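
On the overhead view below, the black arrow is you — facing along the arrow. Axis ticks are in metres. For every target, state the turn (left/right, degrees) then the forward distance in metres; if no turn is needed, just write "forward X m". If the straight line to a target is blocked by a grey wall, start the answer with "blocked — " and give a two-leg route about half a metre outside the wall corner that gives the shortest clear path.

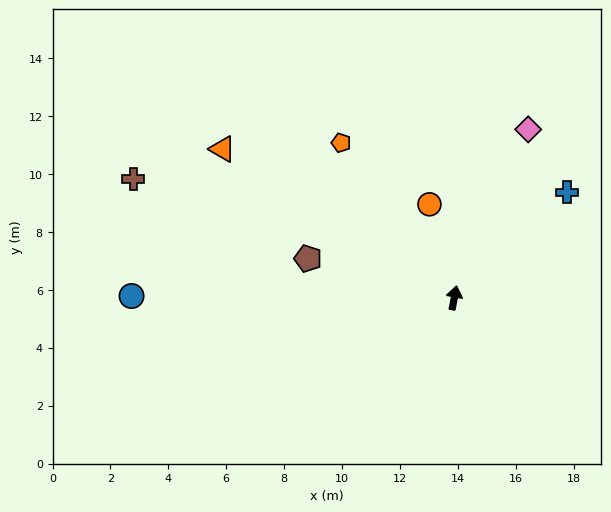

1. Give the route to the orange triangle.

turn left 68°, forward 9.5 m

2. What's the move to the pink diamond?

turn right 13°, forward 6.4 m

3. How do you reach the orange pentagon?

turn left 47°, forward 6.6 m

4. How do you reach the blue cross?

turn right 36°, forward 5.3 m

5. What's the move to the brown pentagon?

turn left 86°, forward 5.2 m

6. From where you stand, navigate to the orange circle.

turn left 26°, forward 3.3 m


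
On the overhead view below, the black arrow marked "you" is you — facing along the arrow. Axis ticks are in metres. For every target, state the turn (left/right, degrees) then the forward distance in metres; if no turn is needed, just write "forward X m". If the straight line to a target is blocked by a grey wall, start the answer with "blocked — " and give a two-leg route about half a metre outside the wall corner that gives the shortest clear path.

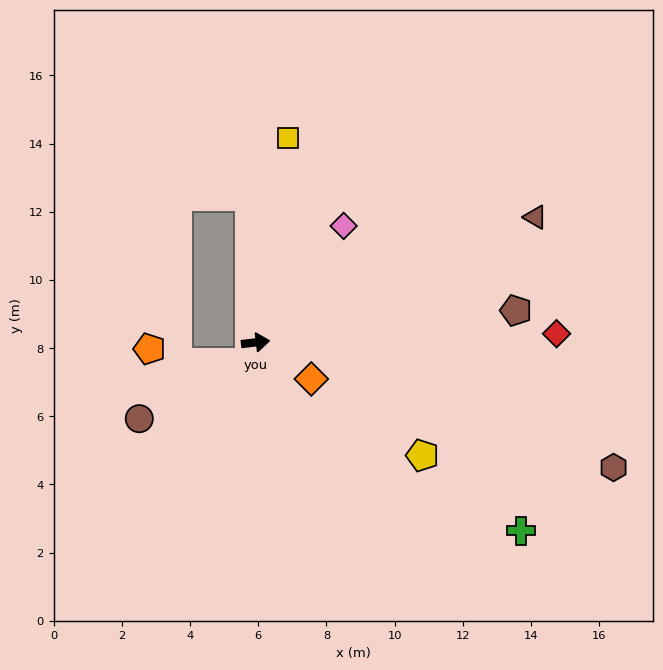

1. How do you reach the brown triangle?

turn left 17°, forward 9.0 m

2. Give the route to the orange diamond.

turn right 40°, forward 2.0 m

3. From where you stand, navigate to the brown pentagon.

forward 7.7 m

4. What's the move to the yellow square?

turn left 74°, forward 6.1 m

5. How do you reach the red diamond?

turn right 5°, forward 8.8 m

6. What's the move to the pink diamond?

turn left 46°, forward 4.3 m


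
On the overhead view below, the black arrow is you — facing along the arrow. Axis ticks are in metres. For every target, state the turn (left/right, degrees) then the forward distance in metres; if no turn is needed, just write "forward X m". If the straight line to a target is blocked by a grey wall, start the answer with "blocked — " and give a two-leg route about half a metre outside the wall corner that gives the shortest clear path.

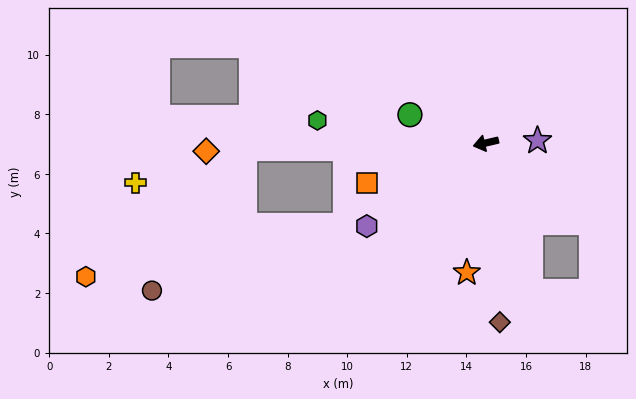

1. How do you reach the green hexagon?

turn right 21°, forward 5.7 m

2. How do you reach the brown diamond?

turn left 81°, forward 6.0 m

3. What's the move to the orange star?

turn left 68°, forward 4.4 m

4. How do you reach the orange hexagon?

blocked — turn right 12°, forward 8.1 m, then turn left 38°, forward 6.9 m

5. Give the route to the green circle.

turn right 34°, forward 2.7 m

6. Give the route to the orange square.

turn left 6°, forward 4.2 m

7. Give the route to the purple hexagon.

turn left 22°, forward 4.9 m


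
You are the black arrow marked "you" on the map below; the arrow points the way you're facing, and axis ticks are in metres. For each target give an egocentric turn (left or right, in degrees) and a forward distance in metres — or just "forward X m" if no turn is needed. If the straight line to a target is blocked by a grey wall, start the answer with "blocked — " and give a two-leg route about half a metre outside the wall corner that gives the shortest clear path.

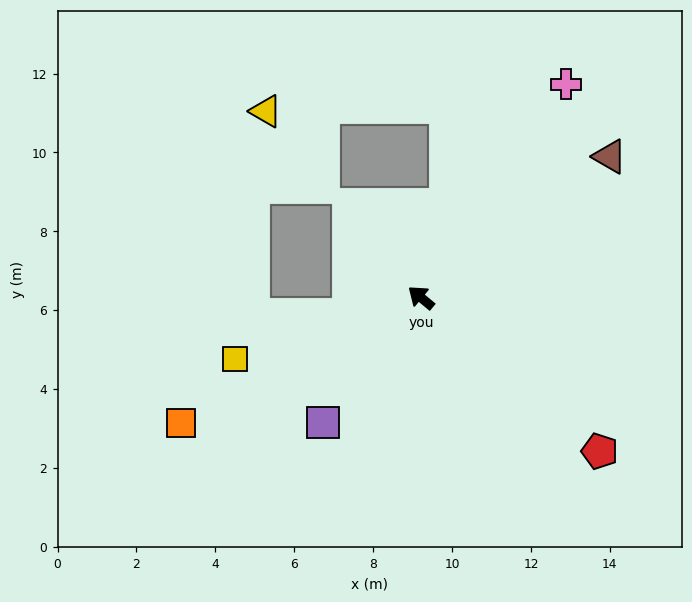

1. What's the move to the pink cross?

turn right 85°, forward 6.5 m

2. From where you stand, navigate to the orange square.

turn left 67°, forward 6.9 m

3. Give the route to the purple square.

turn left 92°, forward 4.0 m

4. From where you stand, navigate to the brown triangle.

turn right 104°, forward 6.0 m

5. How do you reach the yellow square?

turn left 58°, forward 5.0 m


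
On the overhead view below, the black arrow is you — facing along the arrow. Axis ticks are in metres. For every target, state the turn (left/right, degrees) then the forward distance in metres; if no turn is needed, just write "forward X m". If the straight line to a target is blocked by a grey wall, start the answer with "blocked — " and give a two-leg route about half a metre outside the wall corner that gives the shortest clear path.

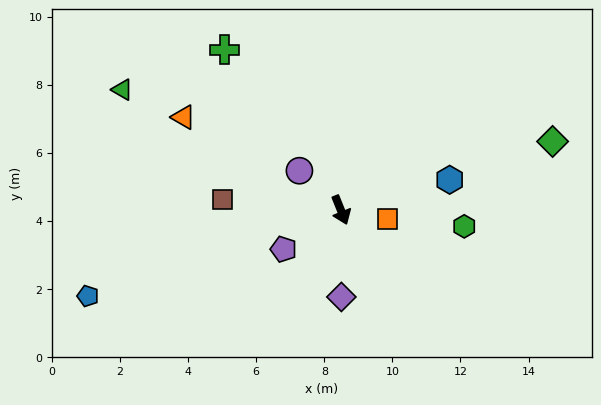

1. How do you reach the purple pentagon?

turn right 78°, forward 2.0 m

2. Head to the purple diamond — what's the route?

turn right 22°, forward 2.6 m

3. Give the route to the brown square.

turn right 117°, forward 3.5 m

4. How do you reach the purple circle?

turn right 155°, forward 1.7 m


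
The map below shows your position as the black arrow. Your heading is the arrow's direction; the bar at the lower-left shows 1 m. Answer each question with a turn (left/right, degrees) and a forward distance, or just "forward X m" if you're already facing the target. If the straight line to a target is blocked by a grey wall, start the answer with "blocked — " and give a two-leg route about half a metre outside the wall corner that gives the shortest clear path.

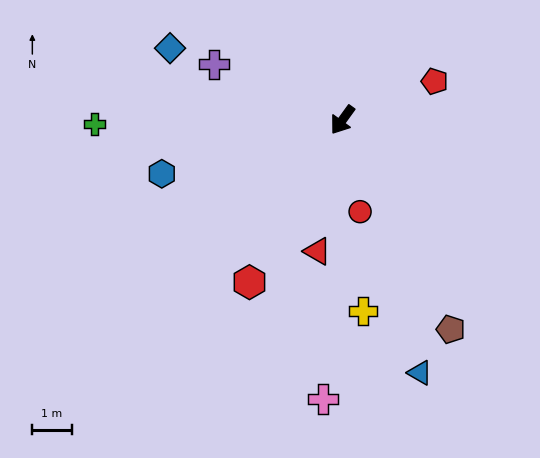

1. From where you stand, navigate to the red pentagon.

turn left 149°, forward 2.6 m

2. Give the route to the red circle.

turn left 47°, forward 2.4 m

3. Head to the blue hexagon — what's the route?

turn right 38°, forward 4.8 m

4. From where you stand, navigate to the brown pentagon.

turn left 63°, forward 6.0 m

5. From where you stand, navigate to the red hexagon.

turn left 6°, forward 4.8 m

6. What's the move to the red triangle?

turn left 25°, forward 3.4 m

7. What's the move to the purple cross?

turn right 77°, forward 3.6 m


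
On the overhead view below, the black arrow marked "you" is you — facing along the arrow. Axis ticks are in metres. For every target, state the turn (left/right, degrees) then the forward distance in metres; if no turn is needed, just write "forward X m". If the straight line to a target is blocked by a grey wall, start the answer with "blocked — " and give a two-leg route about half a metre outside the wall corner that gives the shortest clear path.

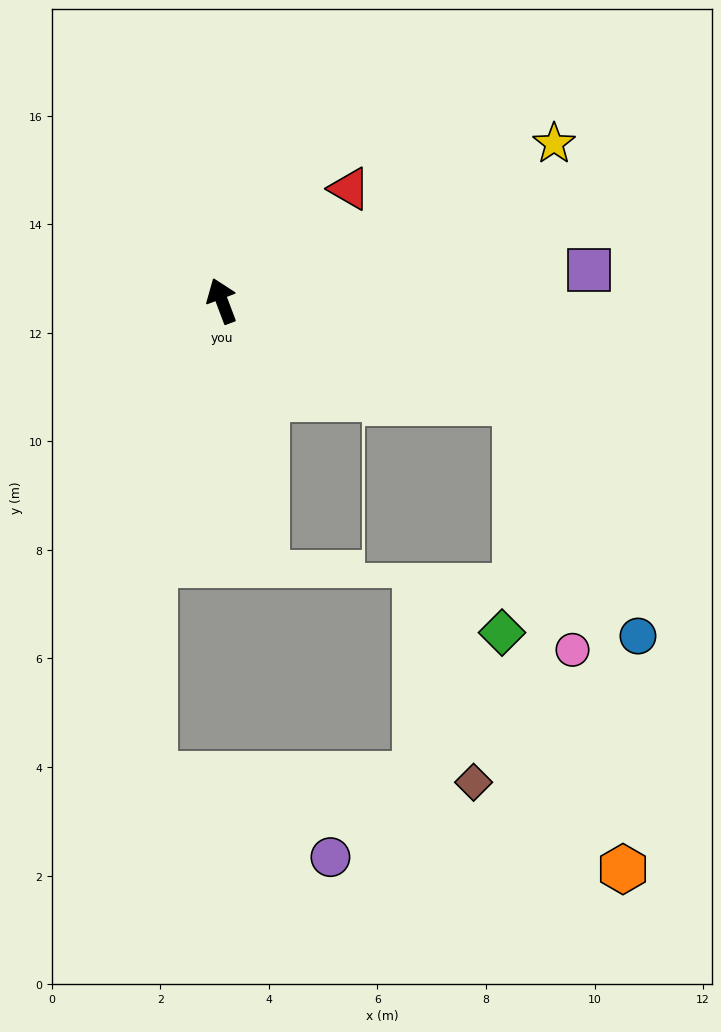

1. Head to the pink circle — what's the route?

blocked — turn right 130°, forward 5.7 m, then turn right 58°, forward 4.7 m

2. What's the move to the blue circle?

blocked — turn right 130°, forward 5.7 m, then turn right 43°, forward 4.9 m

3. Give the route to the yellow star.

turn right 85°, forward 6.8 m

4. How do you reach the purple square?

turn right 106°, forward 6.8 m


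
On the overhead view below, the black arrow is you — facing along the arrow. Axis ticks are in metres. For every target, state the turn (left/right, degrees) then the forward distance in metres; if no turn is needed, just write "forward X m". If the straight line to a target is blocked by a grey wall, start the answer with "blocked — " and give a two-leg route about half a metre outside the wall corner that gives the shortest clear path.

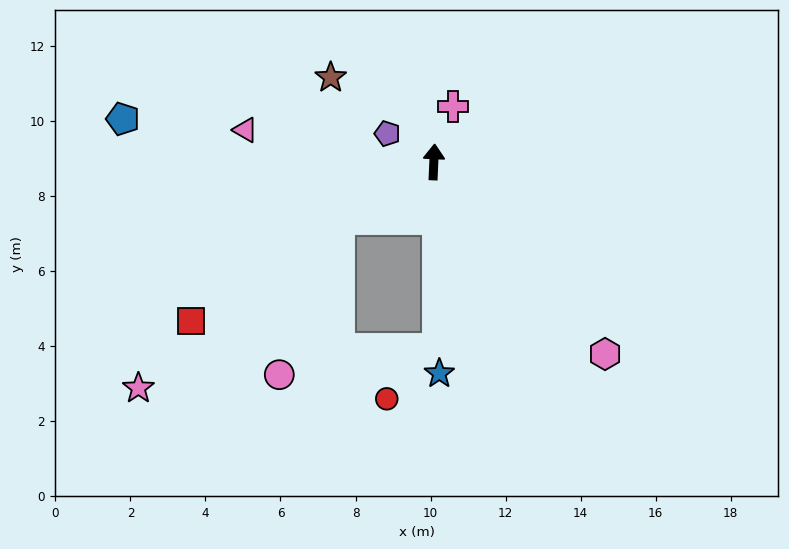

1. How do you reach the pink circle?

blocked — turn left 124°, forward 2.9 m, then turn left 37°, forward 4.5 m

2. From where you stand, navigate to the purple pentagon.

turn left 61°, forward 1.5 m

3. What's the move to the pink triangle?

turn left 83°, forward 5.1 m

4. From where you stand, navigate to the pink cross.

turn right 17°, forward 1.6 m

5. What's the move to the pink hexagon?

turn right 136°, forward 6.9 m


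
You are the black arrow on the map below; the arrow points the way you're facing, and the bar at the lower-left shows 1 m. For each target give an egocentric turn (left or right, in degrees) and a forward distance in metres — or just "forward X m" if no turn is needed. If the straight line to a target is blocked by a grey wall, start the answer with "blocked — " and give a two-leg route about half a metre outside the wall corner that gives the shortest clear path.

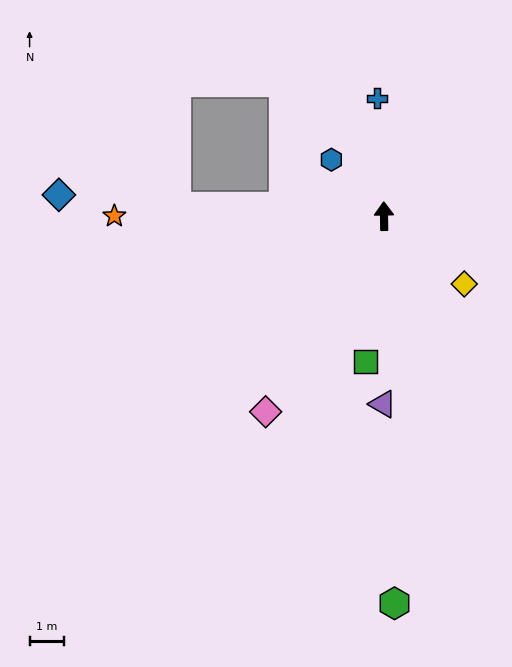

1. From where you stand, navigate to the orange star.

turn left 89°, forward 7.8 m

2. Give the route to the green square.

turn left 172°, forward 4.3 m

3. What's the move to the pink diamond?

turn left 148°, forward 6.6 m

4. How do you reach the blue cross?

turn left 2°, forward 3.4 m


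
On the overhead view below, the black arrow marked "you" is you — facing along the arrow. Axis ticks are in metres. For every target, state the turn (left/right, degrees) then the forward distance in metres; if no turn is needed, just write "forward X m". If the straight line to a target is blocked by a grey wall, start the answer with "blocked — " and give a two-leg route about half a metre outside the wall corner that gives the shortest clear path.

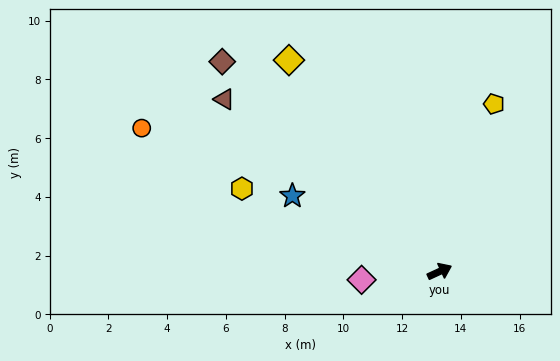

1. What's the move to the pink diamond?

turn left 161°, forward 2.7 m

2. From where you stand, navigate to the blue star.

turn left 128°, forward 5.6 m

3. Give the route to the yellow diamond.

turn left 101°, forward 8.8 m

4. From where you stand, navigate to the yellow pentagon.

turn left 47°, forward 6.0 m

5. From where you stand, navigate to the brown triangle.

turn left 117°, forward 9.4 m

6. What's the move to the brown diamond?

turn left 111°, forward 10.3 m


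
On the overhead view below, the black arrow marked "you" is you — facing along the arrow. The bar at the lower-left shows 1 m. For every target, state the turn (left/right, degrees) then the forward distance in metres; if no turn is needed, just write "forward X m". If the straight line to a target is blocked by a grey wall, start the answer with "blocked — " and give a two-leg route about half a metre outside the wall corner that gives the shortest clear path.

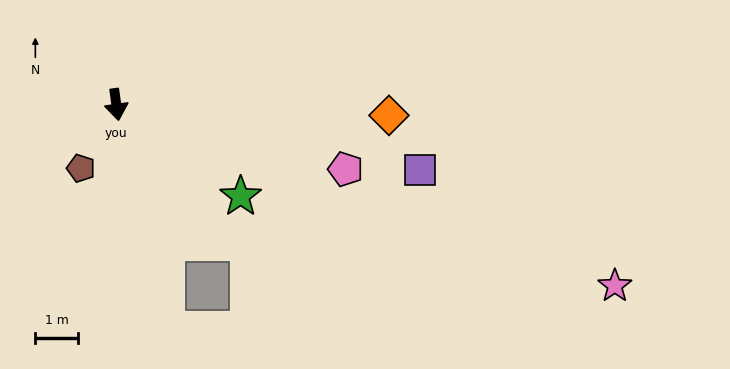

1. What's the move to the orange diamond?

turn left 80°, forward 6.4 m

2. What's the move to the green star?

turn left 46°, forward 3.6 m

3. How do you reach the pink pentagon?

turn left 66°, forward 5.6 m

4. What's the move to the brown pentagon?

turn right 37°, forward 1.7 m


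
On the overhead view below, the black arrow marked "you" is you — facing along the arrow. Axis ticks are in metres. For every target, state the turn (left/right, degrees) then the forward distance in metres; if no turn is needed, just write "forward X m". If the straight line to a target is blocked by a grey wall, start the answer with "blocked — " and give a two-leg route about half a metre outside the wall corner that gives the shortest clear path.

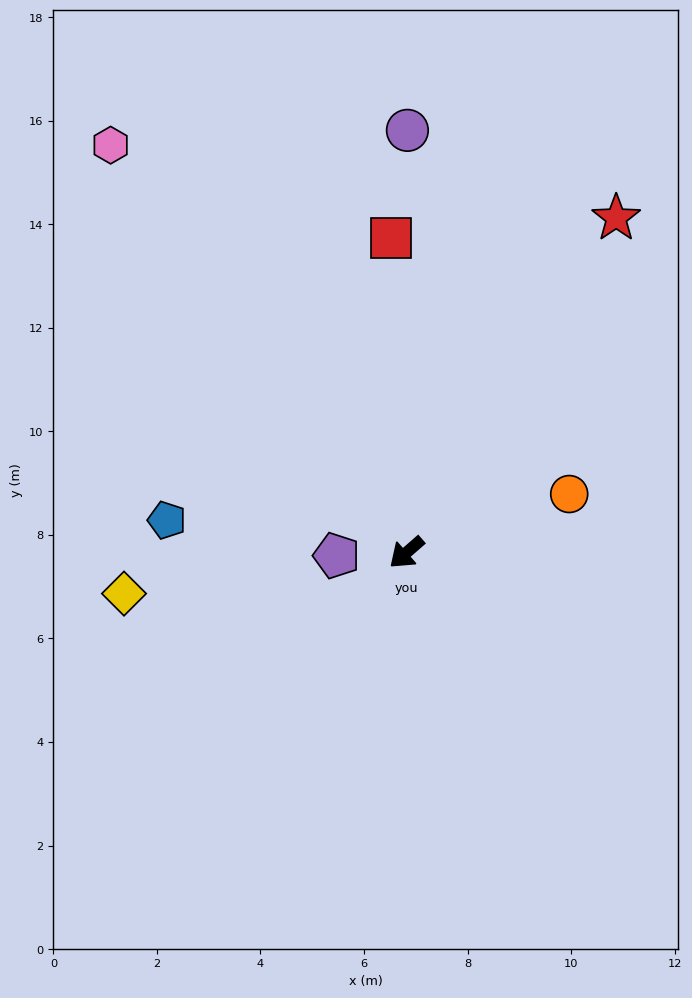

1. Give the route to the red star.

turn right 163°, forward 7.6 m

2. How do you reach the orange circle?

turn left 159°, forward 3.3 m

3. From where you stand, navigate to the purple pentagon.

turn right 39°, forward 1.4 m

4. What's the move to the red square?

turn right 128°, forward 6.1 m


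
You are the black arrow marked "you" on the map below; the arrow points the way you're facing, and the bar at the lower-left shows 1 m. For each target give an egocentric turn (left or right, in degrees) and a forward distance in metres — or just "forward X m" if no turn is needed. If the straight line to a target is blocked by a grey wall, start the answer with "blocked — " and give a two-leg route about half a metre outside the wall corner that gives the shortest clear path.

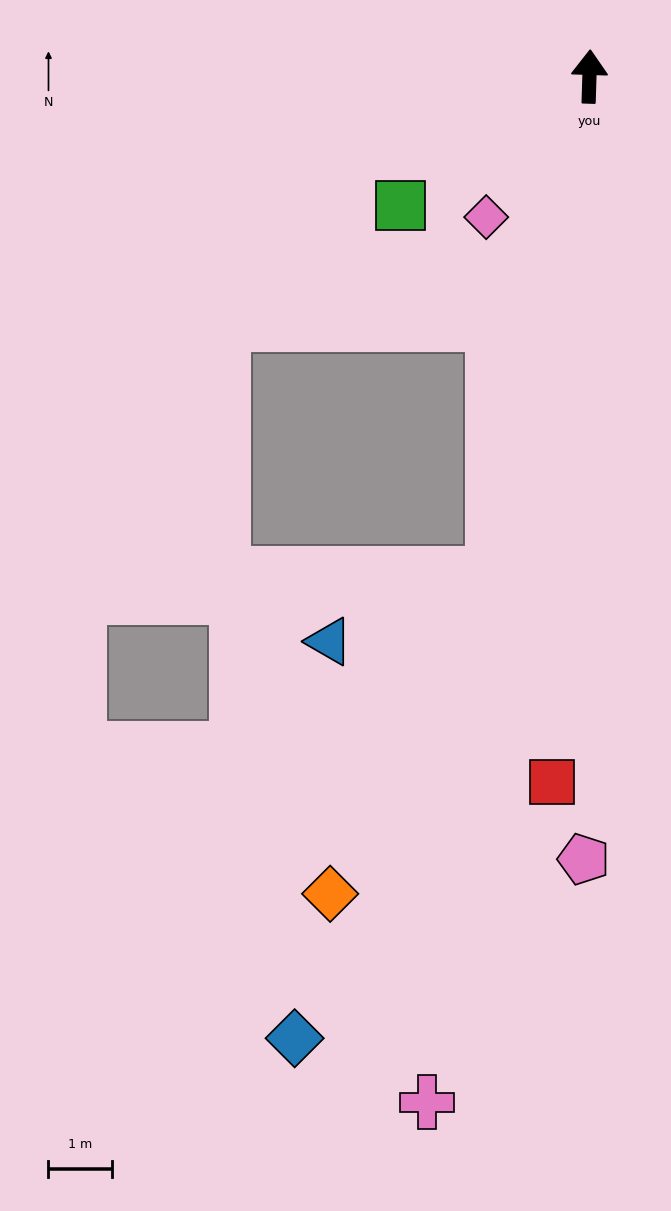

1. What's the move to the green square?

turn left 126°, forward 3.6 m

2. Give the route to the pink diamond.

turn left 146°, forward 2.7 m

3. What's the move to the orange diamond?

blocked — turn left 171°, forward 7.9 m, then turn right 16°, forward 5.6 m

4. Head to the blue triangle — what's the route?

blocked — turn left 171°, forward 7.9 m, then turn right 57°, forward 2.8 m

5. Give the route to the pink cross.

turn left 173°, forward 16.2 m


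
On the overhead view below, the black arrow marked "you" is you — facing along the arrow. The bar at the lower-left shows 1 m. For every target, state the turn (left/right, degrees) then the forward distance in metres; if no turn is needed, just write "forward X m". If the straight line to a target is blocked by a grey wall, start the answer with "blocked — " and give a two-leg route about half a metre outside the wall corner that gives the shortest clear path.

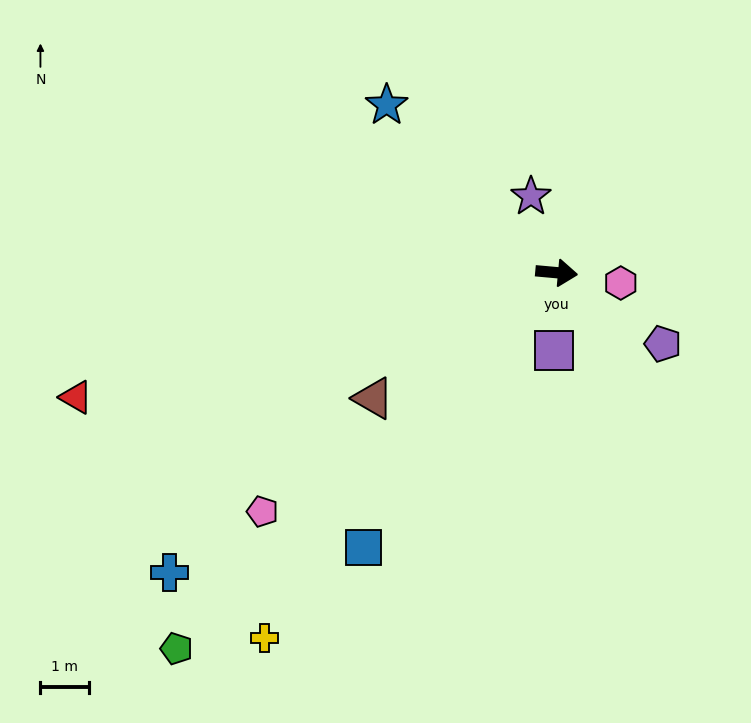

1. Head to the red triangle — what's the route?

turn right 160°, forward 10.2 m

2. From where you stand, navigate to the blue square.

turn right 120°, forward 6.9 m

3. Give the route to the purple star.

turn left 114°, forward 1.7 m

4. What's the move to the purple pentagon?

turn right 29°, forward 2.6 m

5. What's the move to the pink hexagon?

turn right 4°, forward 1.3 m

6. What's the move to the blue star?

turn left 141°, forward 4.9 m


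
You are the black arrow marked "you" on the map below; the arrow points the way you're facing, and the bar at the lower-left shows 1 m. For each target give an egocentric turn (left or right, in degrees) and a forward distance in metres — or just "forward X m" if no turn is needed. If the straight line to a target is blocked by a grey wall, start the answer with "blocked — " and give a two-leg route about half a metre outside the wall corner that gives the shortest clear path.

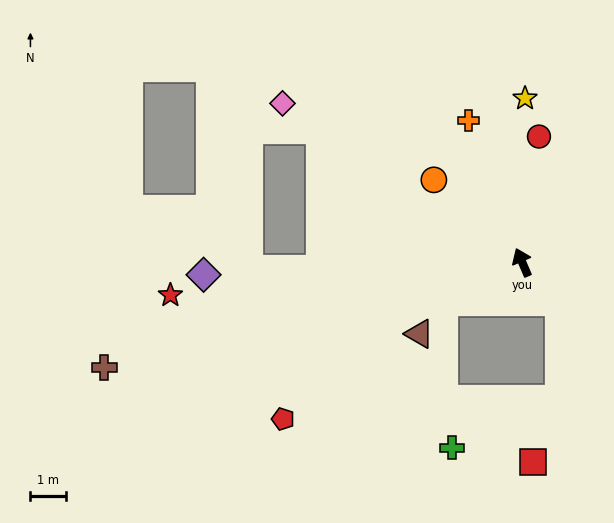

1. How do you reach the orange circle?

turn left 24°, forward 3.4 m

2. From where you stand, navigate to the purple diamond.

turn left 69°, forward 9.0 m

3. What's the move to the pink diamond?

turn left 33°, forward 8.1 m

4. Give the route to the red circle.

turn right 31°, forward 3.6 m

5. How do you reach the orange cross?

turn right 2°, forward 4.3 m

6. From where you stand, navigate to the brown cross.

turn left 81°, forward 12.2 m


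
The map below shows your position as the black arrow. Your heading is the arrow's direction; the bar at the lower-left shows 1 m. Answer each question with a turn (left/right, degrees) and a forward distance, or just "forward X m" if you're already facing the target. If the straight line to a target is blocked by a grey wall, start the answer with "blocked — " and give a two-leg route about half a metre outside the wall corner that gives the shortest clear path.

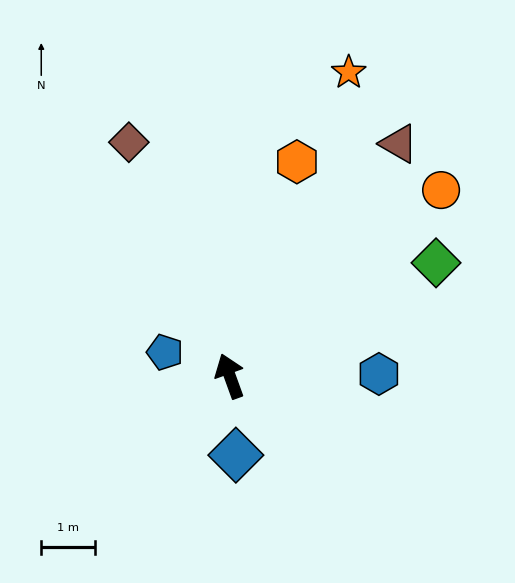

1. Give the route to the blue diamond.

turn left 164°, forward 1.5 m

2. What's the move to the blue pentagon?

turn left 50°, forward 1.3 m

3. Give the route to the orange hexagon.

turn right 37°, forward 4.2 m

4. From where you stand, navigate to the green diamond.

turn right 81°, forward 4.4 m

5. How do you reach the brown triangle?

turn right 56°, forward 5.4 m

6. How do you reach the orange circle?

turn right 69°, forward 5.3 m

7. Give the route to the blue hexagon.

turn right 109°, forward 2.8 m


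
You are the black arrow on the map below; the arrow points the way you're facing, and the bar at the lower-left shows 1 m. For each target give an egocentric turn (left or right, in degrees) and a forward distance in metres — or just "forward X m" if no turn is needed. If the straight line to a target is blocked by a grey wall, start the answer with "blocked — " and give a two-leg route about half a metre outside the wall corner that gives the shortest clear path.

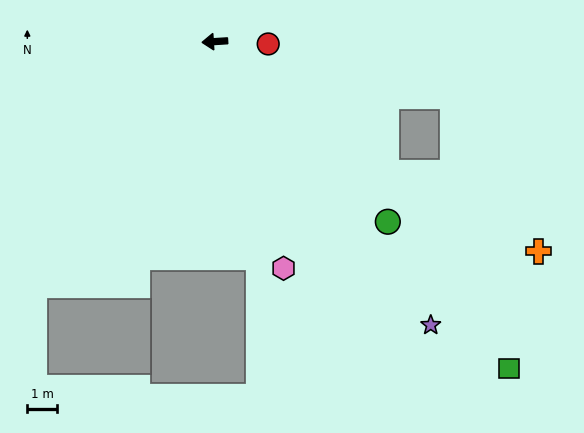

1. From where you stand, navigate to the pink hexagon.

turn left 103°, forward 8.0 m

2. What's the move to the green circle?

turn left 130°, forward 8.4 m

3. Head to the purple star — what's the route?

turn left 124°, forward 12.0 m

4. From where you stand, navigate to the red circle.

turn left 174°, forward 1.8 m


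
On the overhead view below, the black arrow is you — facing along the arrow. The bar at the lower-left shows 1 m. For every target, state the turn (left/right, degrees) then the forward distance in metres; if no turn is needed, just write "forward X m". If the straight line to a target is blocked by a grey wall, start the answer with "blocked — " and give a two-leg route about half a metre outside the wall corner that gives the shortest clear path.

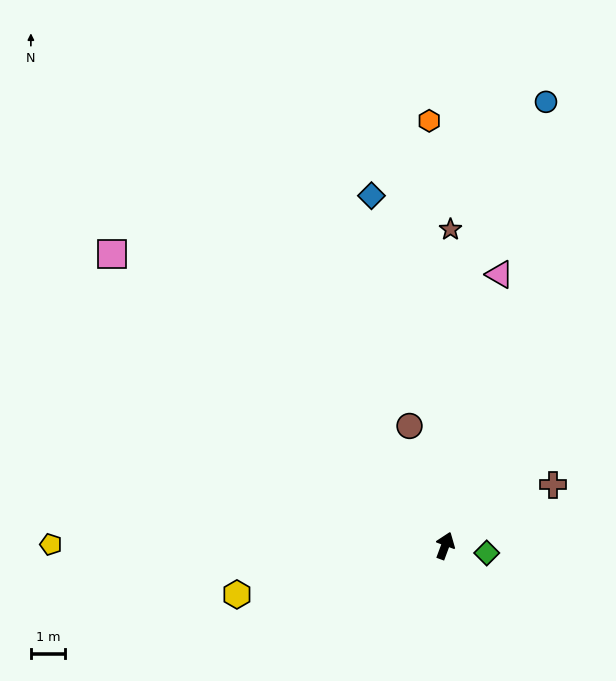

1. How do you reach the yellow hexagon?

turn left 124°, forward 6.2 m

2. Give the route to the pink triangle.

turn left 9°, forward 8.0 m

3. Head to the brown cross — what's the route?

turn right 40°, forward 3.6 m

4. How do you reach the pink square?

turn left 69°, forward 12.9 m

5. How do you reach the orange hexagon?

turn left 23°, forward 12.3 m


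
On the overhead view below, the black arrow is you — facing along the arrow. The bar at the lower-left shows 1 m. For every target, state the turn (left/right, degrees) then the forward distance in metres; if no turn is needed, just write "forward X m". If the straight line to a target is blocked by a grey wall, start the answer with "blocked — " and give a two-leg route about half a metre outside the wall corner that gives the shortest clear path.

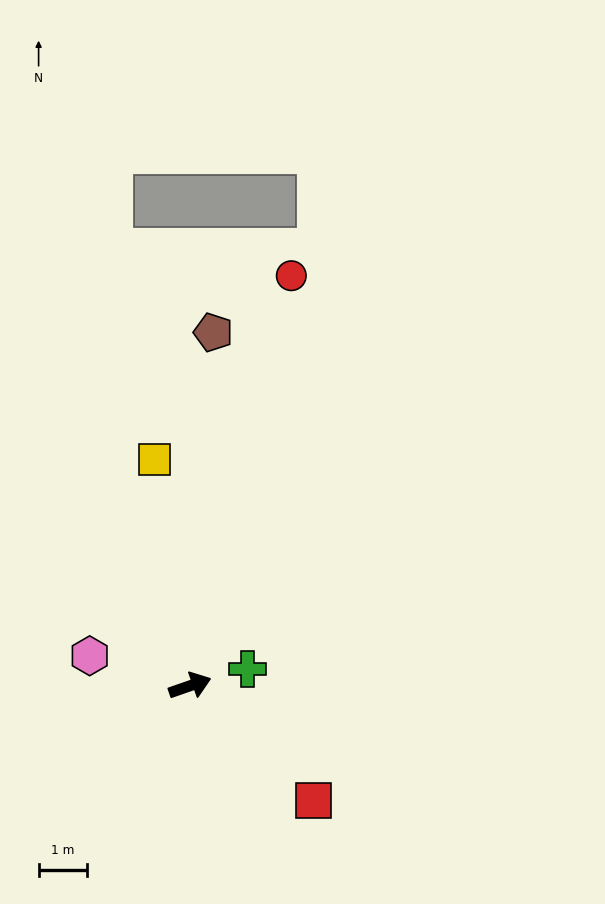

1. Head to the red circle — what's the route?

turn left 57°, forward 8.8 m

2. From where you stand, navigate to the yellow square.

turn left 80°, forward 4.8 m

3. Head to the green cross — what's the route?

turn right 3°, forward 1.2 m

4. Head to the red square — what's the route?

turn right 62°, forward 3.5 m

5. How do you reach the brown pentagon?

turn left 67°, forward 7.3 m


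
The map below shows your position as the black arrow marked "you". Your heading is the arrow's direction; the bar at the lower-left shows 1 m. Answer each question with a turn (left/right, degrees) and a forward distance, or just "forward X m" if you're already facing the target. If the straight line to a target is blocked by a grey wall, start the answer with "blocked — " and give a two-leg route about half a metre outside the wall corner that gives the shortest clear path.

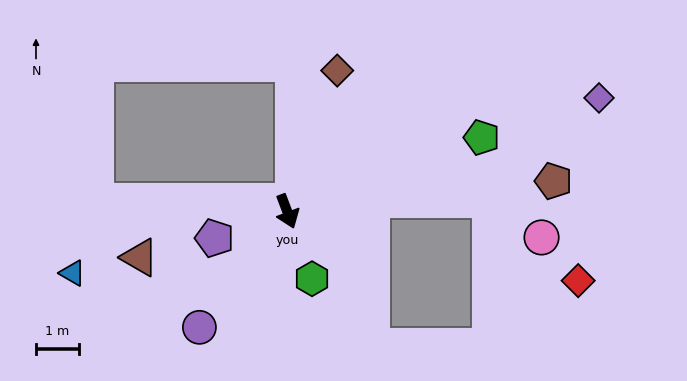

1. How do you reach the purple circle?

turn right 58°, forward 3.4 m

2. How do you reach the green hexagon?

forward 1.7 m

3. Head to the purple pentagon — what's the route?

turn right 91°, forward 1.8 m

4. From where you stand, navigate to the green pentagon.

turn left 90°, forward 4.8 m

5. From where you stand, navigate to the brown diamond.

turn left 140°, forward 3.5 m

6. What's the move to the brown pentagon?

turn left 76°, forward 6.2 m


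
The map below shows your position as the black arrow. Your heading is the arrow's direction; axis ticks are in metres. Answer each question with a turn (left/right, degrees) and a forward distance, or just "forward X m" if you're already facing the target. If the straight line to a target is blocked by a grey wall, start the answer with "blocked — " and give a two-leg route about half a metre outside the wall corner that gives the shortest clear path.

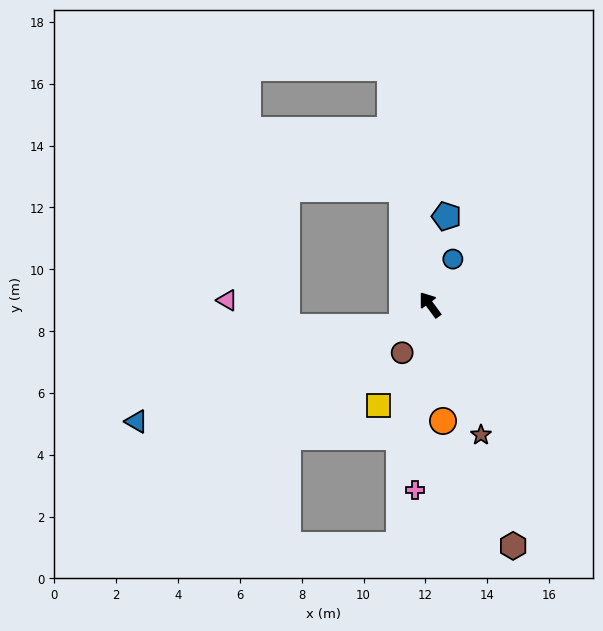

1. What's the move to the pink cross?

turn left 139°, forward 6.0 m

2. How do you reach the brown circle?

turn left 114°, forward 1.8 m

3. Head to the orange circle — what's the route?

turn left 150°, forward 3.8 m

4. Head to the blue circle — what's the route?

turn right 63°, forward 1.7 m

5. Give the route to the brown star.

turn left 165°, forward 4.5 m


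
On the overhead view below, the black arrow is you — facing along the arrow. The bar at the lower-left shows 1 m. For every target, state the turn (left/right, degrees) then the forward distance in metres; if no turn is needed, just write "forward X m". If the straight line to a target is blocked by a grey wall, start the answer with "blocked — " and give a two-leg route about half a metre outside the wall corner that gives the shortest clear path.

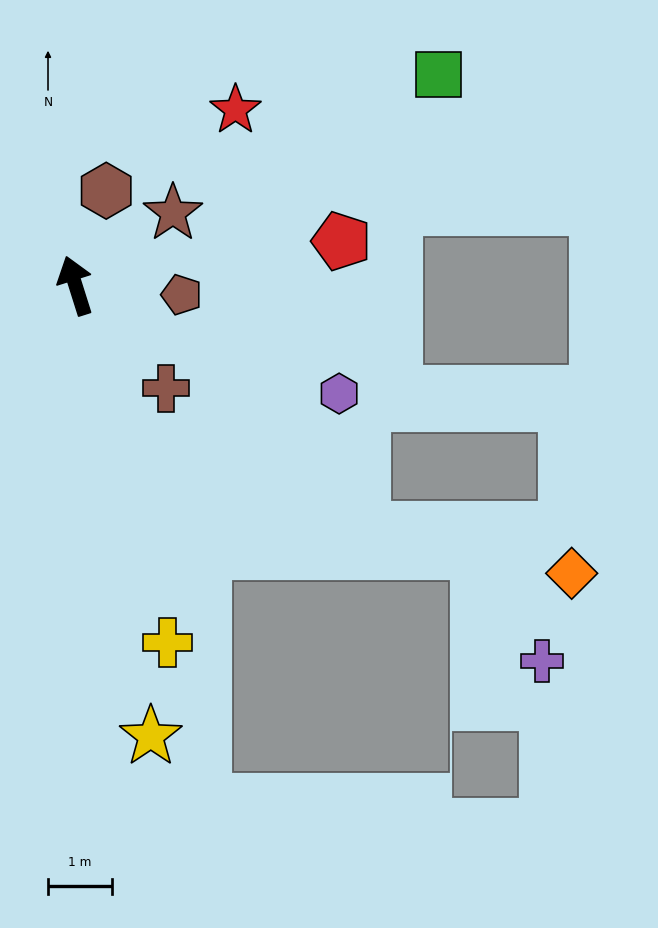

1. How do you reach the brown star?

turn right 71°, forward 1.9 m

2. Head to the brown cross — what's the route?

turn right 156°, forward 2.1 m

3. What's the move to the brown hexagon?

turn right 35°, forward 1.6 m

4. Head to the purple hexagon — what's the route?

turn right 130°, forward 4.5 m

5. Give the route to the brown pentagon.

turn right 112°, forward 1.7 m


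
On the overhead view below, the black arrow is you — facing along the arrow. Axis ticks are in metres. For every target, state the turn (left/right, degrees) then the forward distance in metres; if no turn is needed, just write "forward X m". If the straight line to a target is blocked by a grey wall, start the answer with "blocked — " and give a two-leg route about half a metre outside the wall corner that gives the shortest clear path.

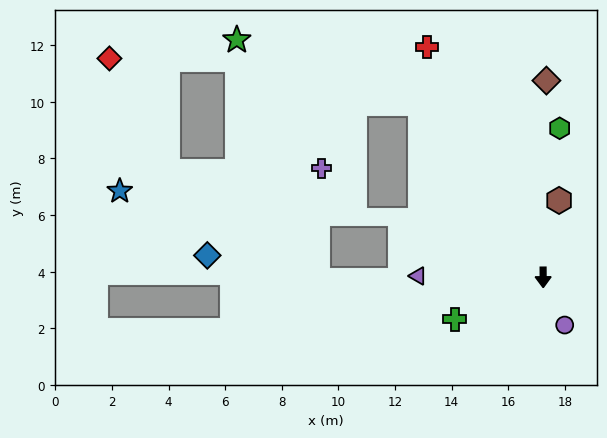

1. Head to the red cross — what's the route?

turn right 154°, forward 9.1 m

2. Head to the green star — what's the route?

blocked — turn right 145°, forward 7.5 m, then turn left 35°, forward 6.8 m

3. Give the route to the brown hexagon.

turn left 168°, forward 2.8 m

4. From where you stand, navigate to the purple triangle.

turn right 91°, forward 4.4 m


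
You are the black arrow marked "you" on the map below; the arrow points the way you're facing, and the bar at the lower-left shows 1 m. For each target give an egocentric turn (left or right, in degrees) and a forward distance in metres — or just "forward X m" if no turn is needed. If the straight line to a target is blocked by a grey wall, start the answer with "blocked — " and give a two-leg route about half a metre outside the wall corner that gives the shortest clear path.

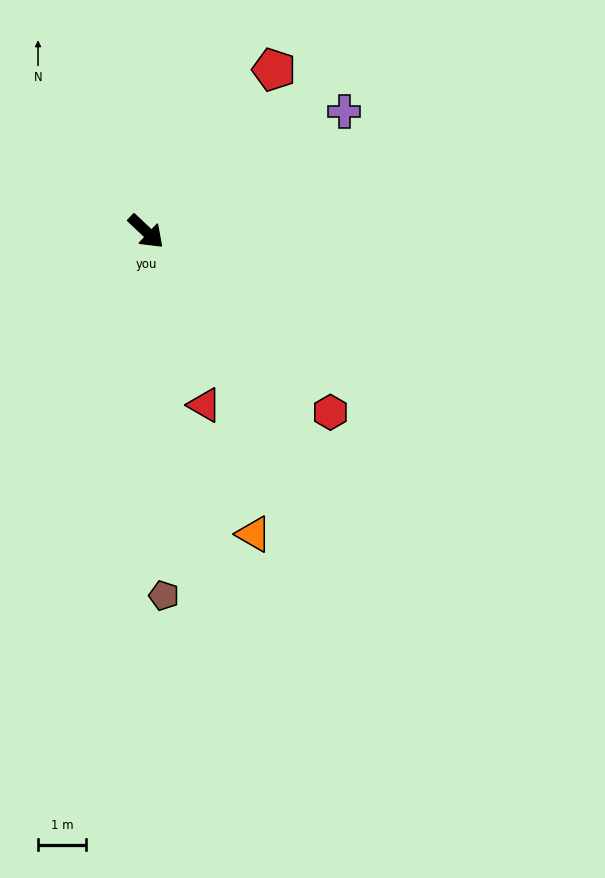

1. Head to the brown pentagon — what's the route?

turn right 44°, forward 7.6 m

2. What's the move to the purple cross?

turn left 75°, forward 4.8 m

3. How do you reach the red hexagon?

forward 5.4 m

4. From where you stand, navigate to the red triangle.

turn right 28°, forward 3.8 m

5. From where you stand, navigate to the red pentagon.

turn left 95°, forward 4.3 m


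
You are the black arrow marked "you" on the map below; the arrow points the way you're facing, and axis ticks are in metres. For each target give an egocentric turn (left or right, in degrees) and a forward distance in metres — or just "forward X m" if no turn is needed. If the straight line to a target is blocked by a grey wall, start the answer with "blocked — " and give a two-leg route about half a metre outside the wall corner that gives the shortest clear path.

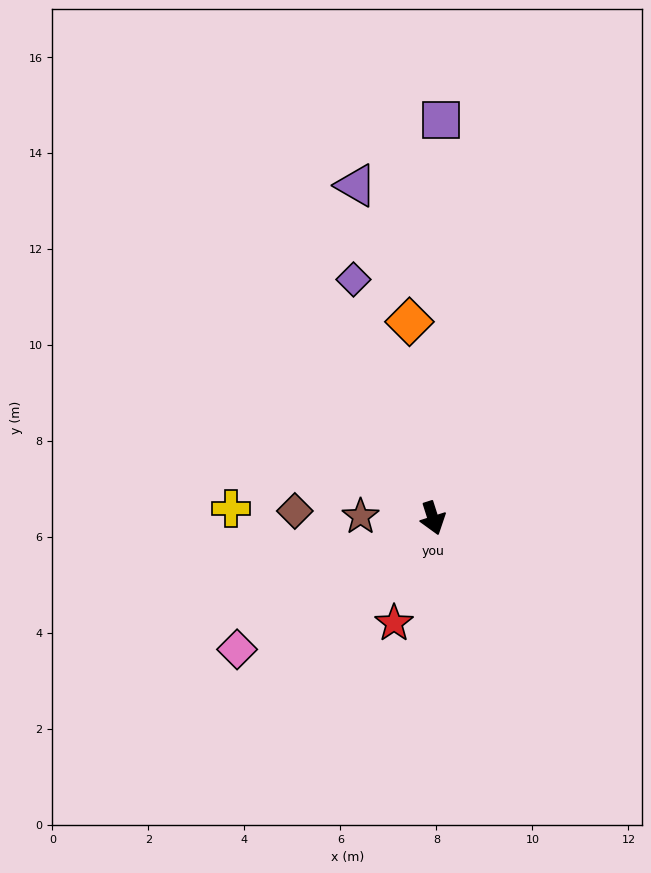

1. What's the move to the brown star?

turn right 109°, forward 1.5 m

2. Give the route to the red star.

turn right 38°, forward 2.3 m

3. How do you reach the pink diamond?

turn right 74°, forward 4.9 m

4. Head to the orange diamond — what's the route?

turn left 169°, forward 4.1 m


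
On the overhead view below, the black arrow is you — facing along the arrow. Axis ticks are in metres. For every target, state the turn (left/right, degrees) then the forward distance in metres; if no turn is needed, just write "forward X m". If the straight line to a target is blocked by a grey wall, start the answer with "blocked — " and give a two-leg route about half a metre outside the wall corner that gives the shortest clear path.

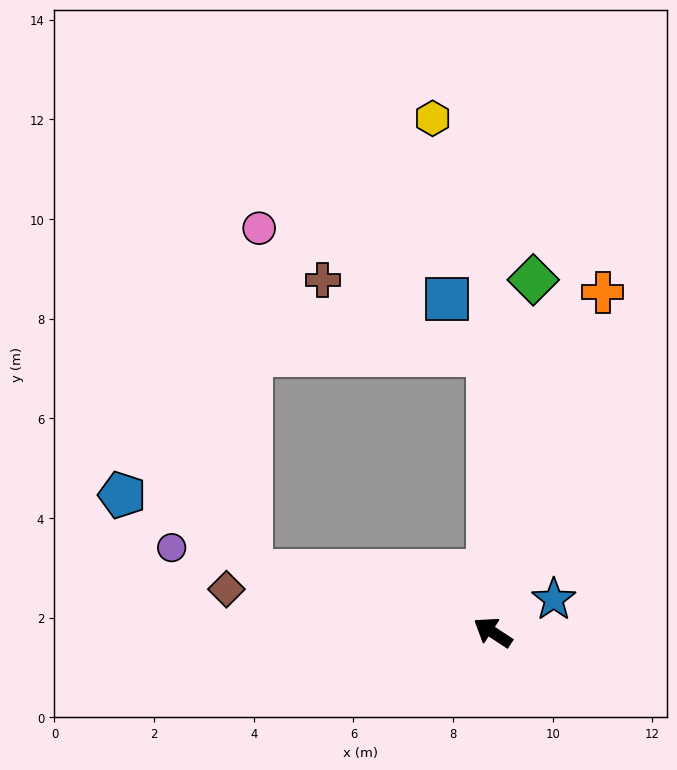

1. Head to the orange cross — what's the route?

turn right 75°, forward 7.2 m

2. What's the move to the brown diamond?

turn left 24°, forward 5.4 m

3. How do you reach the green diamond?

turn right 63°, forward 7.1 m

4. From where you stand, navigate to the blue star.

turn right 118°, forward 1.4 m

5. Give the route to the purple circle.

turn left 19°, forward 6.7 m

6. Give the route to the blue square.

blocked — turn right 56°, forward 5.6 m, then turn left 35°, forward 1.4 m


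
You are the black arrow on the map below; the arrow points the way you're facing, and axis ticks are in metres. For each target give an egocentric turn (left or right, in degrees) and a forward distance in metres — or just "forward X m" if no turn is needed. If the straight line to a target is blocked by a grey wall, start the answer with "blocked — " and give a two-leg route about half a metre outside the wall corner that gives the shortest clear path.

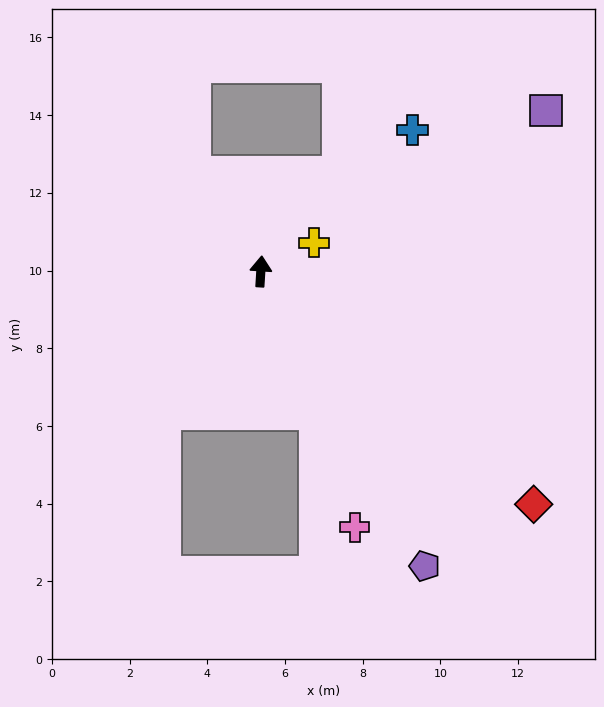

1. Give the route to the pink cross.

turn right 156°, forward 7.0 m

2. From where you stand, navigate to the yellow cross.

turn right 58°, forward 1.6 m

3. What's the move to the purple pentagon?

turn right 147°, forward 8.7 m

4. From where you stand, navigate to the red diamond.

turn right 127°, forward 9.2 m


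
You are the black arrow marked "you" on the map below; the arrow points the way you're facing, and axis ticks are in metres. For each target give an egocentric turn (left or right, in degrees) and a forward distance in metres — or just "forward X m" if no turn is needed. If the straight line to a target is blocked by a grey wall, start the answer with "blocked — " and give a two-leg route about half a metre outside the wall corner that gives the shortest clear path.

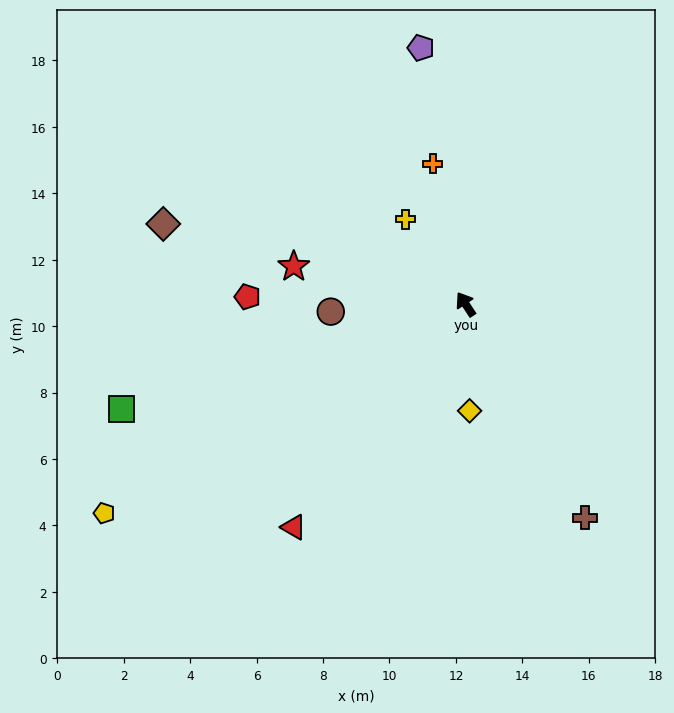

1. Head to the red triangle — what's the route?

turn left 109°, forward 8.5 m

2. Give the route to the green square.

turn left 74°, forward 10.8 m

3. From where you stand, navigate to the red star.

turn left 44°, forward 5.3 m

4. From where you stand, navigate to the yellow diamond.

turn left 149°, forward 3.2 m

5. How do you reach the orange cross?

turn right 20°, forward 4.3 m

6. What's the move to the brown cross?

turn left 176°, forward 7.4 m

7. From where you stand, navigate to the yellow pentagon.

turn left 87°, forward 12.6 m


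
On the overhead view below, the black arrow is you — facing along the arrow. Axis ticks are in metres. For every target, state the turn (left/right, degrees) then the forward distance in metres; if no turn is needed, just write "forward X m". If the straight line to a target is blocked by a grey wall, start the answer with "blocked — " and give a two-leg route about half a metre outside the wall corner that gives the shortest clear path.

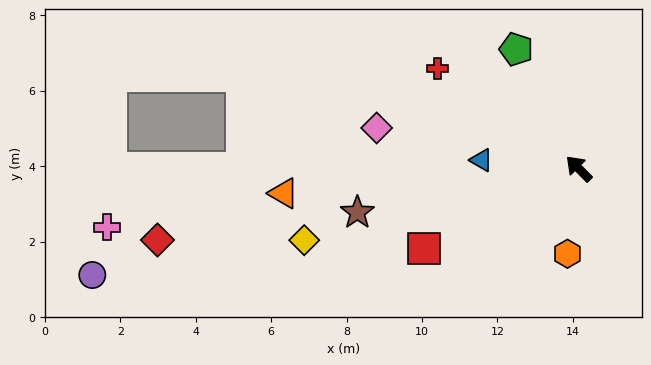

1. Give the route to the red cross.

turn left 10°, forward 4.6 m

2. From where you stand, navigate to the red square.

turn left 73°, forward 4.6 m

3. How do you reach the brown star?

turn left 56°, forward 6.0 m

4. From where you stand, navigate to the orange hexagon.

turn left 128°, forward 2.3 m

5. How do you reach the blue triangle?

turn left 40°, forward 2.6 m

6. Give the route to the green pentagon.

turn right 17°, forward 3.6 m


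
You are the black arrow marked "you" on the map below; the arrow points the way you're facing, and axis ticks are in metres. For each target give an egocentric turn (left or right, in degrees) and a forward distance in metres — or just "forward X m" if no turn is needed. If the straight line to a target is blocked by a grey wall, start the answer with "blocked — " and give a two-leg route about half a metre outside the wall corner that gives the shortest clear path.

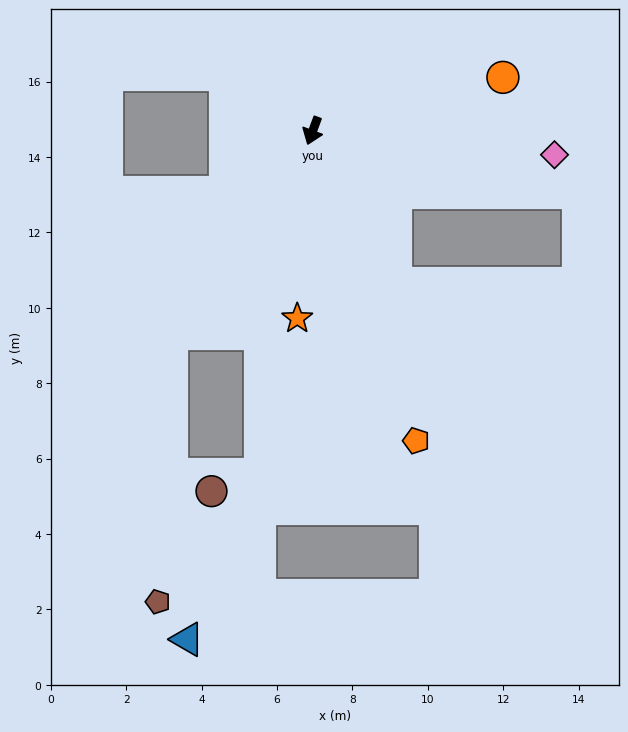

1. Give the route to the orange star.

turn left 16°, forward 5.0 m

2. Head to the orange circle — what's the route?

turn left 126°, forward 5.2 m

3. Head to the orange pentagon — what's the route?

turn left 39°, forward 8.7 m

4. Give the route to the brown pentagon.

blocked — turn right 14°, forward 6.6 m, then turn left 31°, forward 7.1 m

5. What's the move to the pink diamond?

turn left 105°, forward 6.4 m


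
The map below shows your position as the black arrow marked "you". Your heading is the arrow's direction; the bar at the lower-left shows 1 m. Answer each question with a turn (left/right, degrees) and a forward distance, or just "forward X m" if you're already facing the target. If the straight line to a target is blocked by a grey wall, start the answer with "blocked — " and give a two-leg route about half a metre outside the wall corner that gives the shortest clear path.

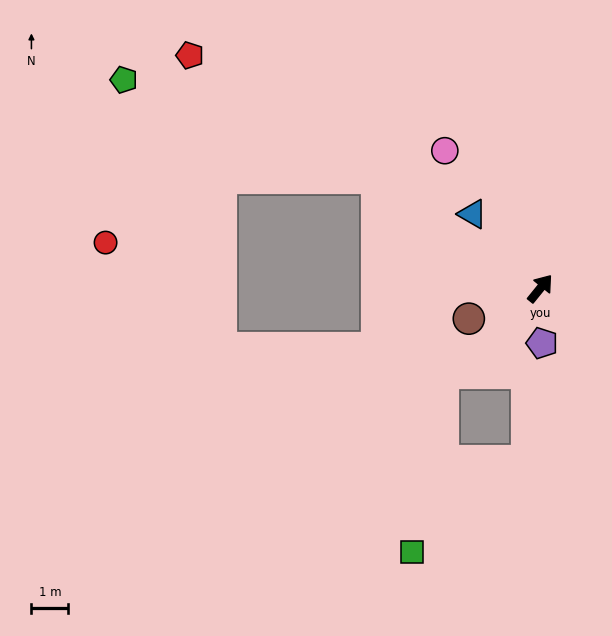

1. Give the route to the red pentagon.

turn left 95°, forward 11.4 m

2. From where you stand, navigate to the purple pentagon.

turn right 139°, forward 1.5 m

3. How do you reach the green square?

blocked — turn left 170°, forward 3.5 m, then turn left 39°, forward 4.9 m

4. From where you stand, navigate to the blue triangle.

turn left 81°, forward 2.7 m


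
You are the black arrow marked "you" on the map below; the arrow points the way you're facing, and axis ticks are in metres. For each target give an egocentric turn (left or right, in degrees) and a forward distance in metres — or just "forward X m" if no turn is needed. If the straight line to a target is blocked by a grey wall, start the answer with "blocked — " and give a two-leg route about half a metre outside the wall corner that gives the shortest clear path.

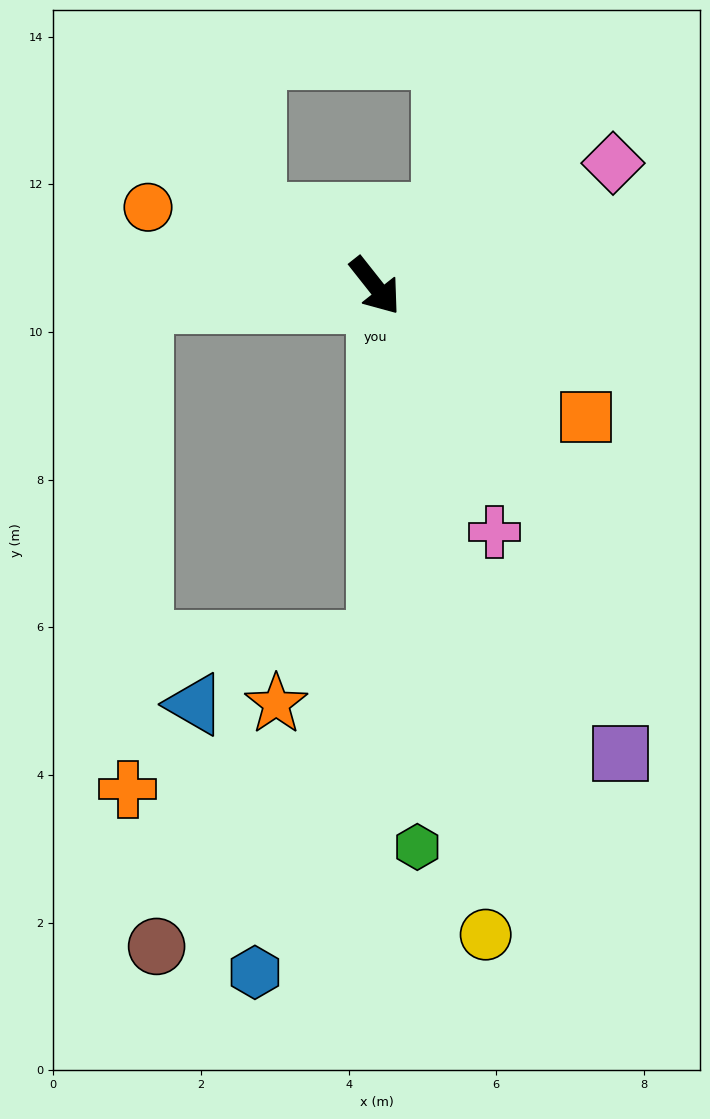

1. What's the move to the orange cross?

blocked — turn right 124°, forward 3.2 m, then turn left 84°, forward 6.6 m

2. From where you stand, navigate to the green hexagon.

turn right 34°, forward 7.6 m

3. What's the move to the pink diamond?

turn left 79°, forward 3.6 m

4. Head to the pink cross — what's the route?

turn right 12°, forward 3.7 m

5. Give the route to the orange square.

turn left 20°, forward 3.4 m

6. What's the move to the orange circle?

turn right 147°, forward 3.3 m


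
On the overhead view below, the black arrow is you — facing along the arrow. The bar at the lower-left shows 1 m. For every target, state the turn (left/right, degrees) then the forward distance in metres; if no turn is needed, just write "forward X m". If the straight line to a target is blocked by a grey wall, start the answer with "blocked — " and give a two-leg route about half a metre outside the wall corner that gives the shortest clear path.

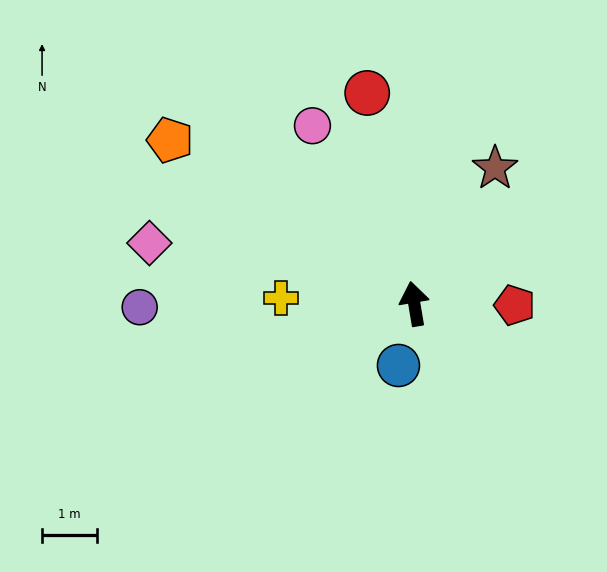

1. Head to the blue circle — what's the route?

turn left 156°, forward 1.2 m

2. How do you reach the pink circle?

turn left 20°, forward 3.8 m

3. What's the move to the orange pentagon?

turn left 47°, forward 5.4 m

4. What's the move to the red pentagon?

turn right 100°, forward 1.8 m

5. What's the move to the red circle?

turn left 3°, forward 4.0 m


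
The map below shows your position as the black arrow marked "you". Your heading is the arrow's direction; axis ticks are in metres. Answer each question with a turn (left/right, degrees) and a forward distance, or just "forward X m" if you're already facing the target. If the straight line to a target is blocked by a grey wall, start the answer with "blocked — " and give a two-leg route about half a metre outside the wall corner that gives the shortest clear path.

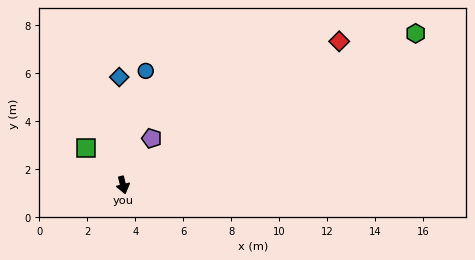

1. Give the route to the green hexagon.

turn left 103°, forward 13.7 m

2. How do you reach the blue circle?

turn left 155°, forward 4.9 m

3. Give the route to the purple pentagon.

turn left 134°, forward 2.3 m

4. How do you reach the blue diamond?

turn left 168°, forward 4.5 m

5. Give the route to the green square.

turn right 149°, forward 2.2 m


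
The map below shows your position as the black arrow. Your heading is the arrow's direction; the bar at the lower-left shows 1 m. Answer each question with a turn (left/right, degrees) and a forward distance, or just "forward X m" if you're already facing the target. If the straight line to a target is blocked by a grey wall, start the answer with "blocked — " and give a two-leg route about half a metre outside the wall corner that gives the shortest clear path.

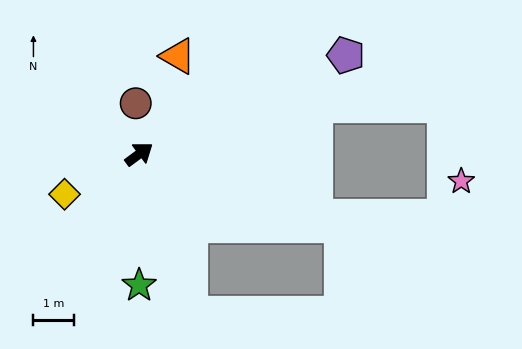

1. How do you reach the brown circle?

turn left 57°, forward 1.2 m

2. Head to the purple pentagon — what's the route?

turn right 11°, forward 5.6 m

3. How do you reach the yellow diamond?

turn left 172°, forward 2.1 m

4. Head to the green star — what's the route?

turn right 126°, forward 3.2 m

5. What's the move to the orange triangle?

turn left 32°, forward 2.6 m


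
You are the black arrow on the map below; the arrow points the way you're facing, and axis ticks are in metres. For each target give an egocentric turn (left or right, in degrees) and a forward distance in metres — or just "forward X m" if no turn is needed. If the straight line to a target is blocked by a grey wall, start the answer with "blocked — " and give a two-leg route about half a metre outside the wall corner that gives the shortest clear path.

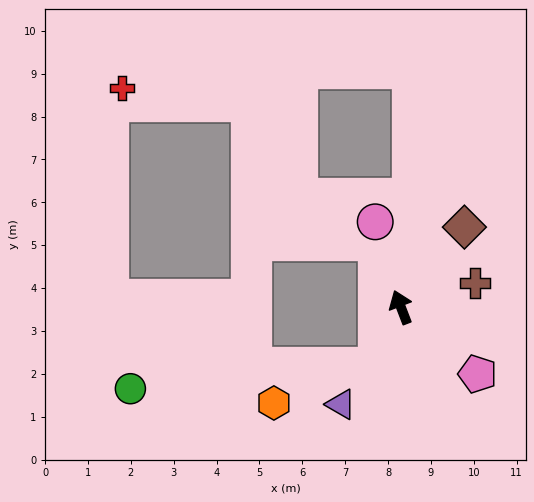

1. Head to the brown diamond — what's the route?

turn right 59°, forward 2.4 m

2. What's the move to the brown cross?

turn right 93°, forward 1.8 m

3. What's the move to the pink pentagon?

turn right 152°, forward 2.4 m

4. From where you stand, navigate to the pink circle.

turn right 4°, forward 2.1 m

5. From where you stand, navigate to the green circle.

blocked — turn left 136°, forward 1.5 m, then turn right 62°, forward 5.8 m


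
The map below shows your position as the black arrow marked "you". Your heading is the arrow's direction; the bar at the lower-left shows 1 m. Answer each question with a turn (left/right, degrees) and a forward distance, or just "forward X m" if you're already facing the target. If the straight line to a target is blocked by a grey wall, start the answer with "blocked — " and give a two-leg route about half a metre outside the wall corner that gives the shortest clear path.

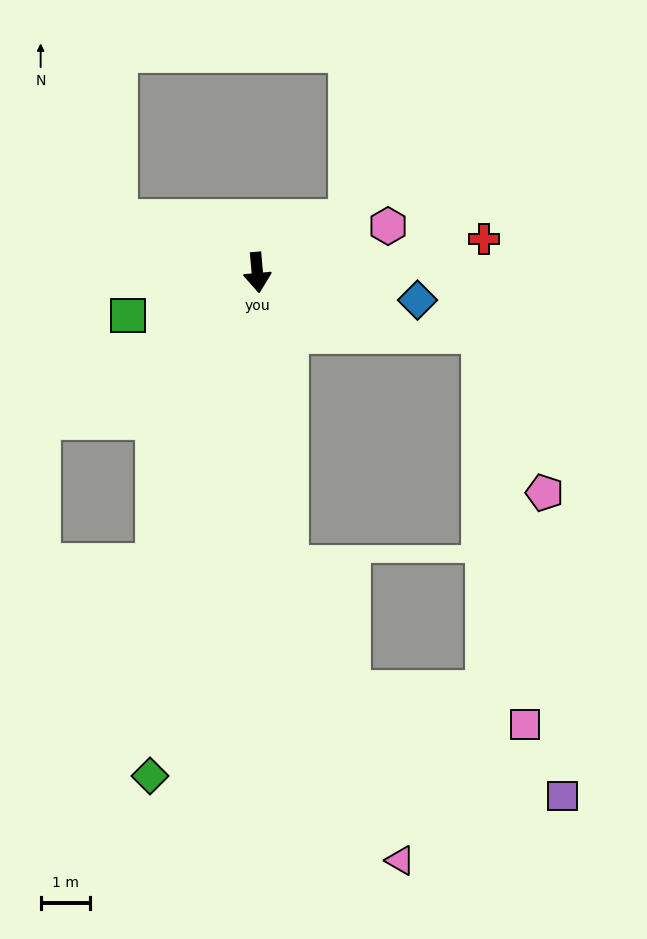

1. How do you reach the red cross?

turn left 93°, forward 4.7 m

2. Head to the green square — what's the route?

turn right 77°, forward 2.8 m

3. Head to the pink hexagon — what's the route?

turn left 105°, forward 2.8 m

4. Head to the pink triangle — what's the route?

blocked — forward 6.0 m, then turn left 16°, forward 6.4 m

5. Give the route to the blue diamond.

turn left 75°, forward 3.3 m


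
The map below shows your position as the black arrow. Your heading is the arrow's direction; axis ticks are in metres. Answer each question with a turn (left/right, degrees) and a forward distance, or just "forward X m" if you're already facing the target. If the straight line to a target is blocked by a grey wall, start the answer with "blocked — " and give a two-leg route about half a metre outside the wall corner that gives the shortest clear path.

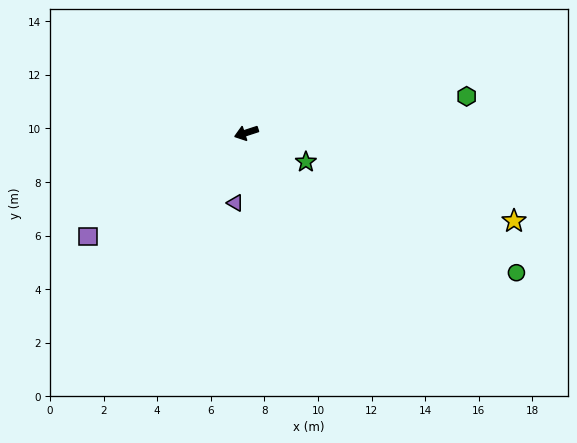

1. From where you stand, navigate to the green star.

turn left 136°, forward 2.5 m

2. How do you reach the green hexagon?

turn left 171°, forward 8.3 m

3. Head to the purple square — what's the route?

turn left 15°, forward 7.1 m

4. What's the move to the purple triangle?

turn left 63°, forward 2.6 m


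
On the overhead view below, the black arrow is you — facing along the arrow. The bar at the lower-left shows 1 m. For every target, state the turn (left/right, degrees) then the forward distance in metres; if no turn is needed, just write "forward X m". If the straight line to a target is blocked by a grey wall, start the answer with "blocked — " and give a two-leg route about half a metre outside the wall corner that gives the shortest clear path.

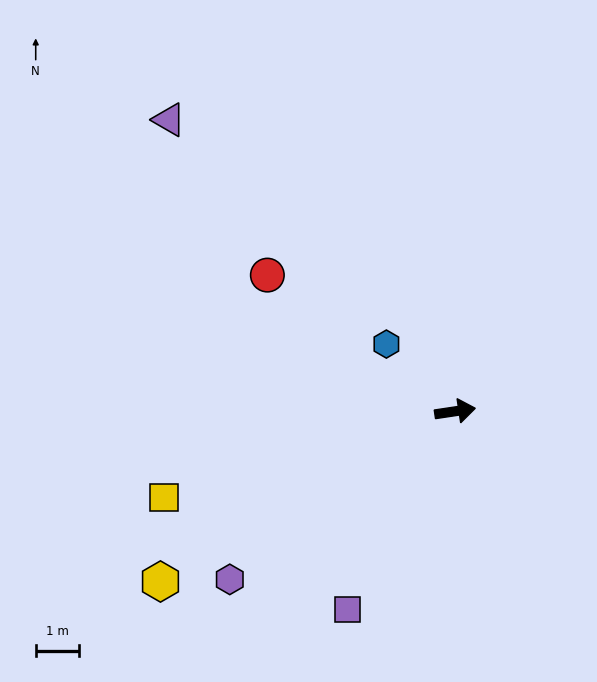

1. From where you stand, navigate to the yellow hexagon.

turn right 159°, forward 7.8 m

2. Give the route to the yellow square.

turn right 172°, forward 6.9 m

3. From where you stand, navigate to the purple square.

turn right 127°, forward 5.2 m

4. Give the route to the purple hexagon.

turn right 152°, forward 6.4 m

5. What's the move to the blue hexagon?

turn left 127°, forward 2.2 m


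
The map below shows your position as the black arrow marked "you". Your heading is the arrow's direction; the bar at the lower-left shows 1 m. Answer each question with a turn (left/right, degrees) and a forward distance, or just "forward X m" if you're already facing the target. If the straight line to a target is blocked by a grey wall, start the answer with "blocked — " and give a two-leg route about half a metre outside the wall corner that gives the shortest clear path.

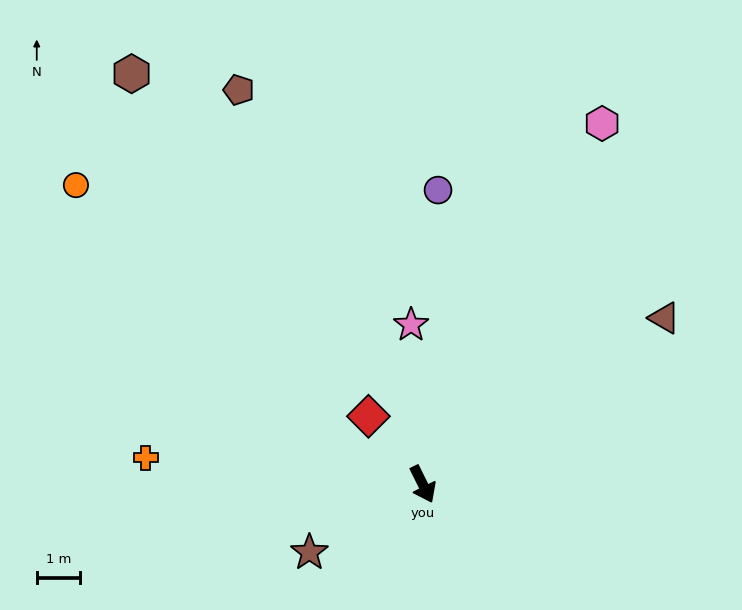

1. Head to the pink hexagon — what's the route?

turn left 127°, forward 9.2 m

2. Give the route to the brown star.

turn right 85°, forward 3.0 m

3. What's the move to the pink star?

turn left 158°, forward 3.7 m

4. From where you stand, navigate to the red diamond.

turn right 168°, forward 2.0 m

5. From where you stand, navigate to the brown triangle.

turn left 98°, forward 6.7 m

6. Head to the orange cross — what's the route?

turn right 122°, forward 6.4 m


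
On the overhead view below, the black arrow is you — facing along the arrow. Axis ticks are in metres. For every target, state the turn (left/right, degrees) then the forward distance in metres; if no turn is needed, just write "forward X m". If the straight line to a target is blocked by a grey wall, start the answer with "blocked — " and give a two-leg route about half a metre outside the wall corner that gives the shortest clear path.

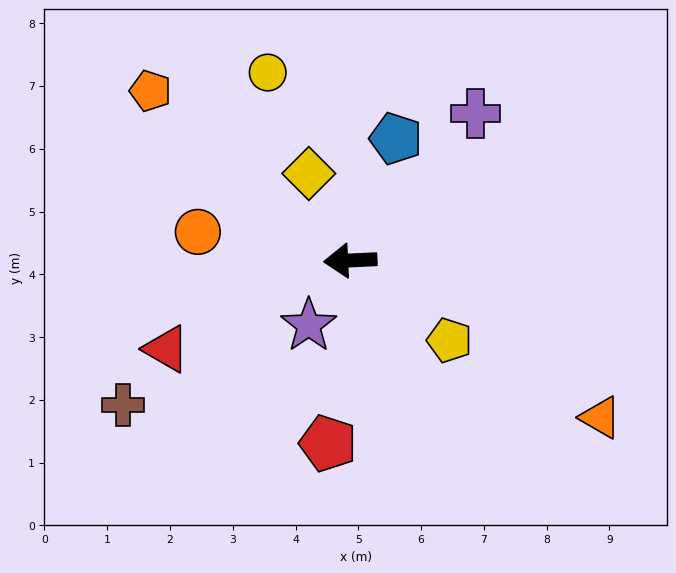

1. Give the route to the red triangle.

turn left 23°, forward 3.3 m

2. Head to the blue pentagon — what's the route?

turn right 113°, forward 2.1 m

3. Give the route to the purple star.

turn left 55°, forward 1.2 m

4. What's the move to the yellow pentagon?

turn left 138°, forward 2.0 m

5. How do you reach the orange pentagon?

turn right 43°, forward 4.2 m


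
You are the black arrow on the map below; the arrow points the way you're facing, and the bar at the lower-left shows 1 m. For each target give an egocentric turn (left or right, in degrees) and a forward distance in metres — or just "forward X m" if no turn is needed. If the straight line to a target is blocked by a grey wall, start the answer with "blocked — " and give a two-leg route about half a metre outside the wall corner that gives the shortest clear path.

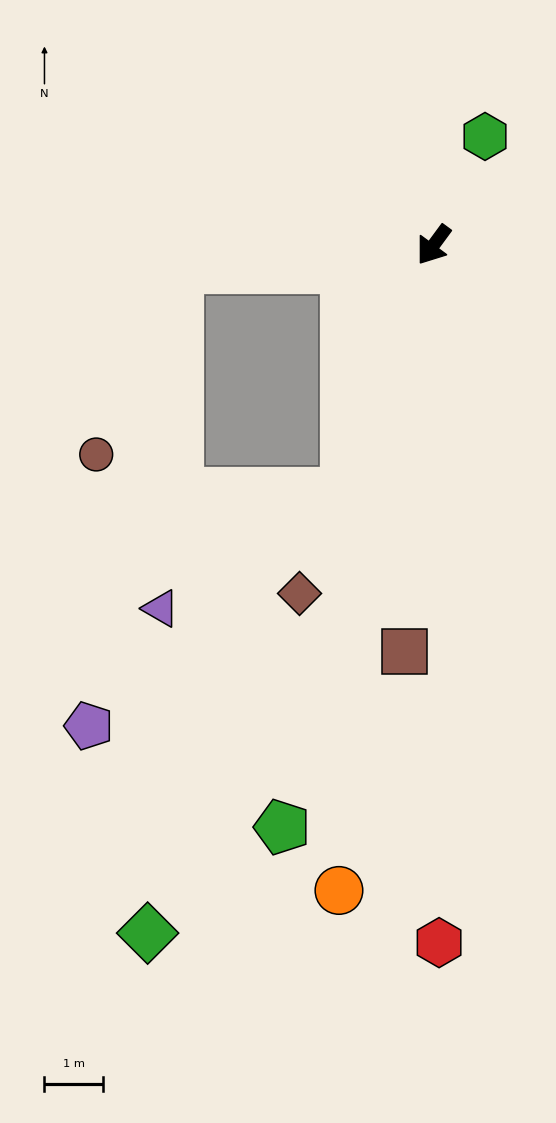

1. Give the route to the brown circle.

blocked — turn right 48°, forward 4.4 m, then turn left 61°, forward 3.5 m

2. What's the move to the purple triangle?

blocked — turn left 17°, forward 4.5 m, then turn right 39°, forward 3.7 m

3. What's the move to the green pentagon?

turn left 22°, forward 10.2 m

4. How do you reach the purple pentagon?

blocked — turn left 17°, forward 4.5 m, then turn right 28°, forward 5.9 m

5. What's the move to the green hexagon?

turn right 169°, forward 2.0 m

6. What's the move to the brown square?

turn left 32°, forward 6.9 m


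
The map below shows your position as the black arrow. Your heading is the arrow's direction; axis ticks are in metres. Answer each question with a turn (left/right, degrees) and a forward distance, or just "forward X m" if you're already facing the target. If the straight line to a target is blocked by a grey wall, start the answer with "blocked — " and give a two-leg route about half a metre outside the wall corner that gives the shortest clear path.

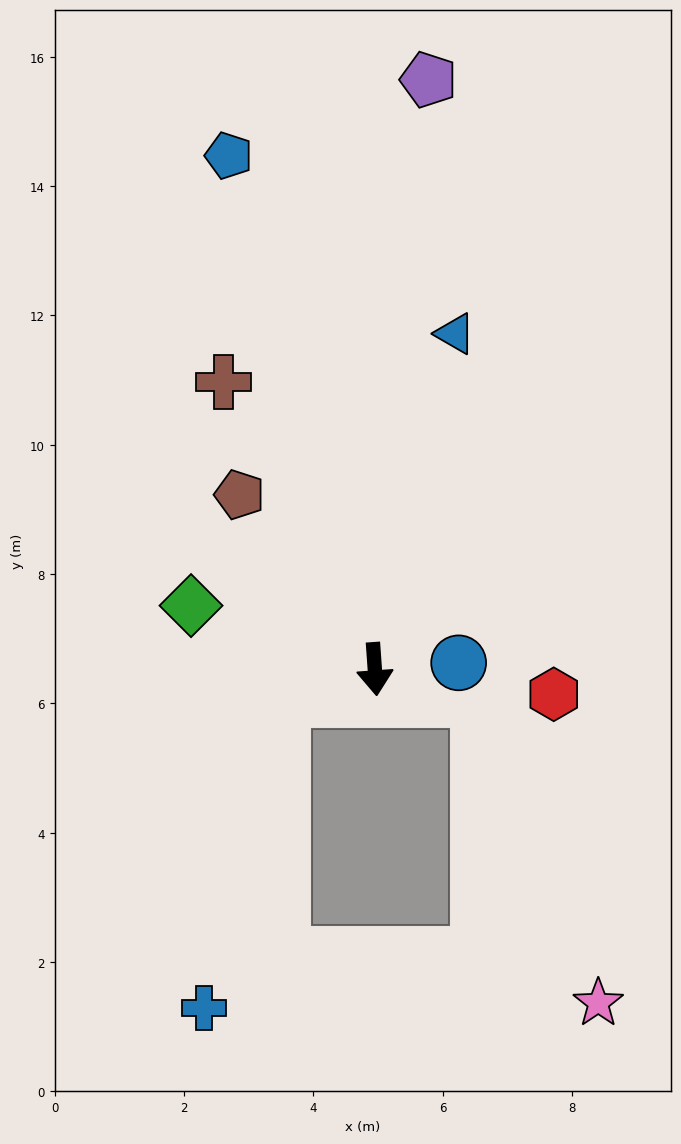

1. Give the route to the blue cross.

blocked — turn right 76°, forward 1.5 m, then turn left 58°, forward 4.9 m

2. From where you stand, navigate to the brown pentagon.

turn right 146°, forward 3.4 m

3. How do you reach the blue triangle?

turn left 162°, forward 5.3 m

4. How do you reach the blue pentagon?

turn right 168°, forward 8.3 m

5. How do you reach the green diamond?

turn right 113°, forward 3.0 m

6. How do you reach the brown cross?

turn right 156°, forward 5.0 m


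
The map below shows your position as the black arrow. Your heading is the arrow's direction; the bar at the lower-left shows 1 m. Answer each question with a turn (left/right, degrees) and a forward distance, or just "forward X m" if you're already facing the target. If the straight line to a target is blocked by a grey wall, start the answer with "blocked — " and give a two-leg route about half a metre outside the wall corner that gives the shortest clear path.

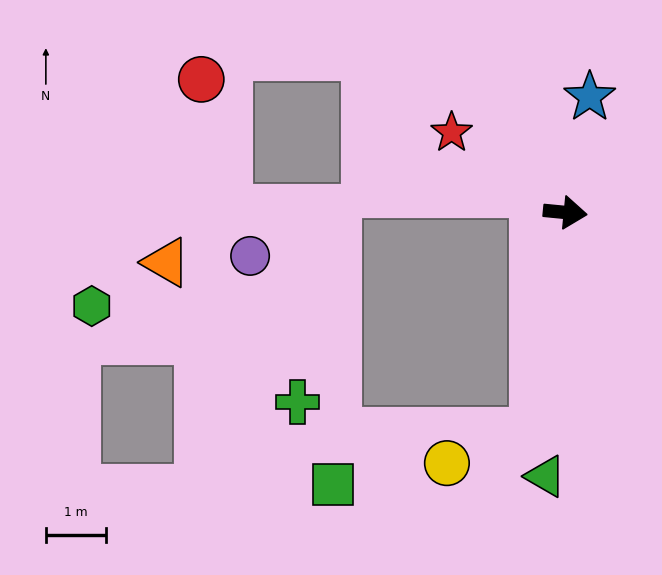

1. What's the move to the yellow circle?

blocked — turn right 92°, forward 3.7 m, then turn right 64°, forward 1.5 m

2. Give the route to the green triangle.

turn right 89°, forward 4.4 m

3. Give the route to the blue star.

turn left 84°, forward 2.0 m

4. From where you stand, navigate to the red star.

turn left 150°, forward 2.3 m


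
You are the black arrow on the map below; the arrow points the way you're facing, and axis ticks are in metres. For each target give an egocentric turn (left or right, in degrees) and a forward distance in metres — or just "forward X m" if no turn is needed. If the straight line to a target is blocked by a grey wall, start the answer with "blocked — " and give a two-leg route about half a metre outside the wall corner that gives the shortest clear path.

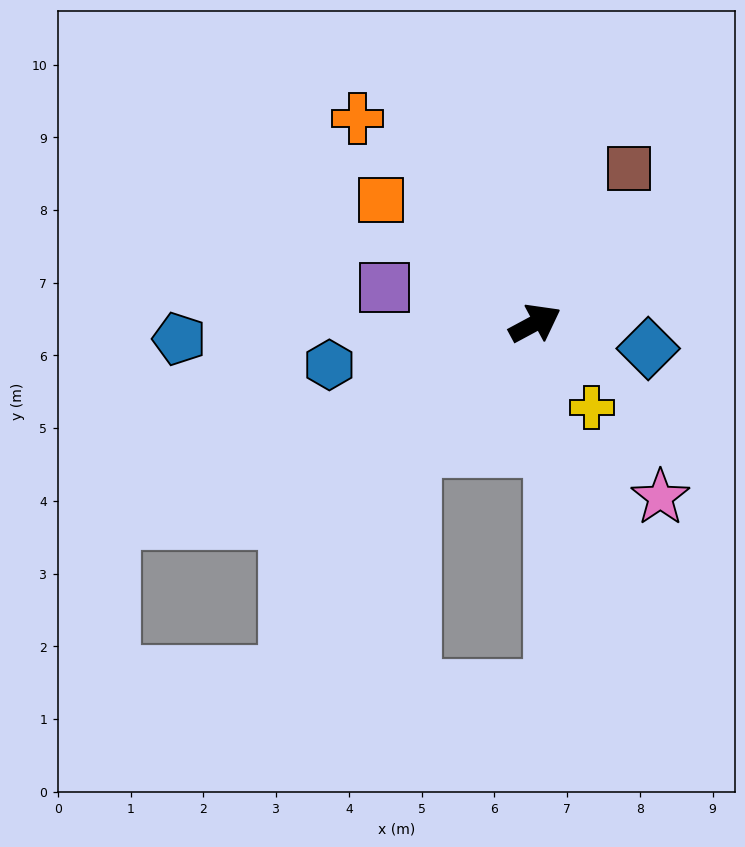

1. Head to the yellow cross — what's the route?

turn right 84°, forward 1.4 m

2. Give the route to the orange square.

turn left 113°, forward 2.7 m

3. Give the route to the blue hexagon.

turn left 163°, forward 2.9 m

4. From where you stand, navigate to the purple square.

turn left 139°, forward 2.1 m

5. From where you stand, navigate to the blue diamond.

turn right 41°, forward 1.6 m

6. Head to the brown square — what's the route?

turn left 30°, forward 2.5 m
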